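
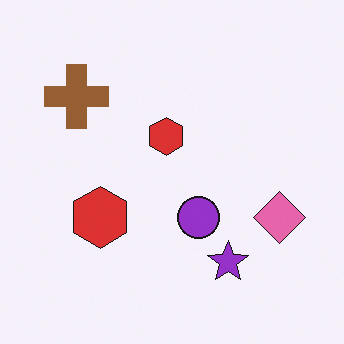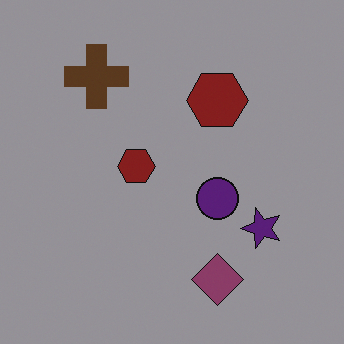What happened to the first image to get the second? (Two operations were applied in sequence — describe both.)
Transposed (reflected across the top-left ↔ bottom-right diagonal), then noticeably darkened.

Shapes have swapped their row and column positions — what was in the top-right is now in the bottom-left — a diagonal reflection. Every pixel — background and shapes alike — is uniformly darkened.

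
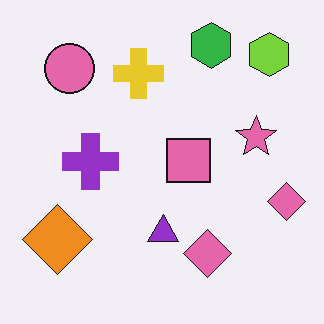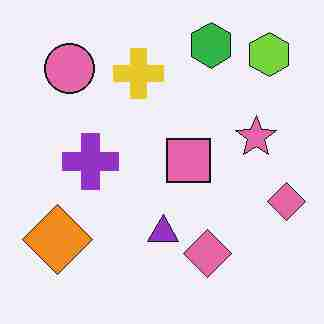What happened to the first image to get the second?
The second image is the first degraded with heavy JPEG compression.

Blocky 8×8 compression artifacts appear around shape edges and the flat background shows ringing — characteristic JPEG degradation.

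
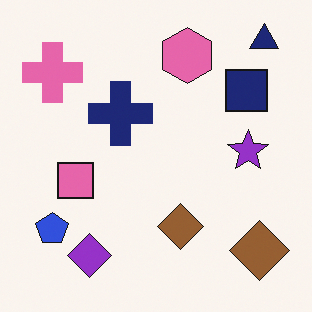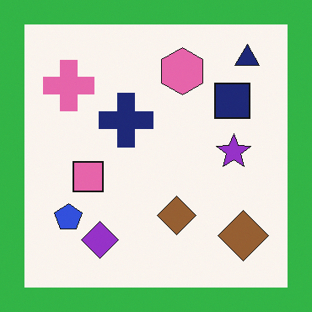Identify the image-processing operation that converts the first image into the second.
Framed with a green border.

A solid green frame runs around the edge of the second image, with the content slightly shrunk inside it.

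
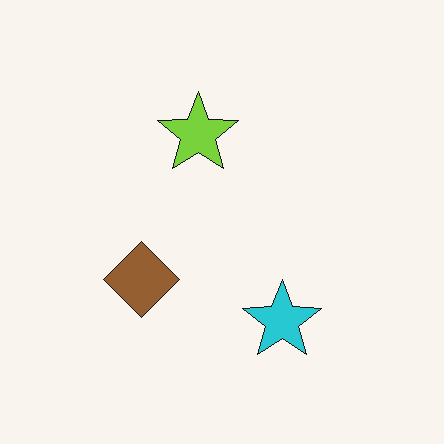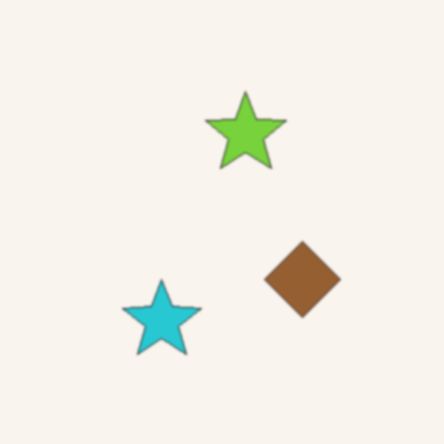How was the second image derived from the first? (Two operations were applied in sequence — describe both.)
The image was lightly blurred, then flipped horizontally (left ↔ right).

Shape edges and outlines are uniformly softened across the whole image. The brown diamond is in the left of the first image and the right of the second — shapes on opposite sides of the vertical midline have swapped in a mirror flip.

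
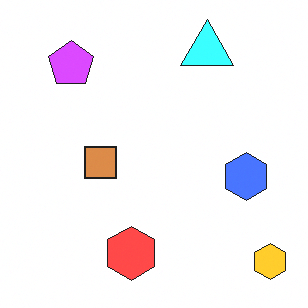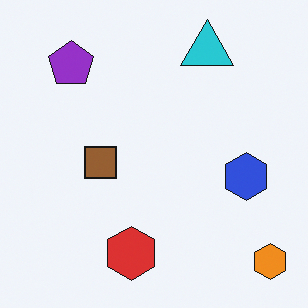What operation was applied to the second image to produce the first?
The transformation is: substantially brightened.

Every pixel — background and shapes alike — is uniformly brightened.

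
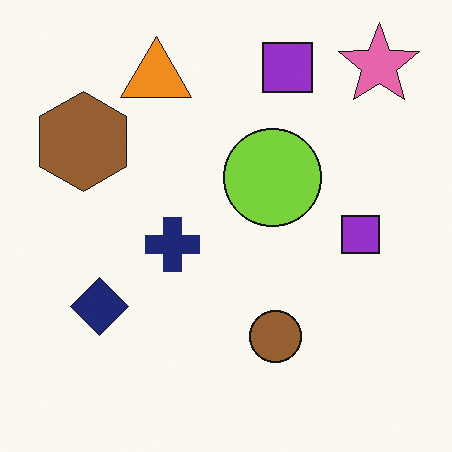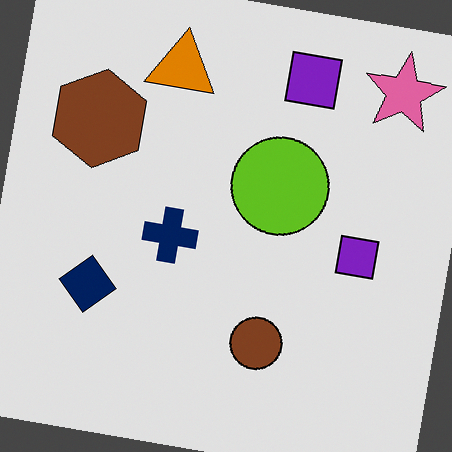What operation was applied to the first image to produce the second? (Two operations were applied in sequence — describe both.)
The image was moderately posterized, then rotated clockwise by a few degrees.

Each flat color has snapped to a coarser quantized level — most visibly, the near-white background has dropped to a flat grey. Every shape is tilted by the same angle and the image corners show triangular fill wedges — a whole-image rotation by a non-right angle.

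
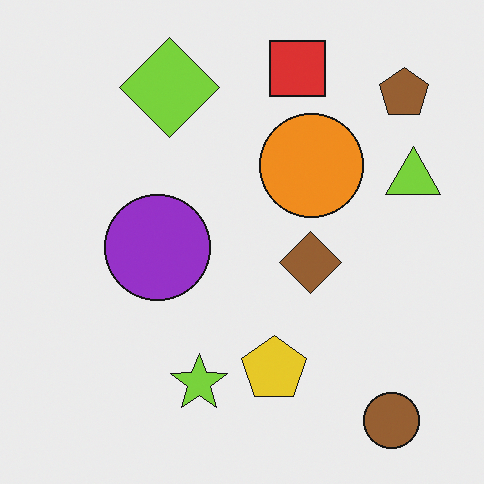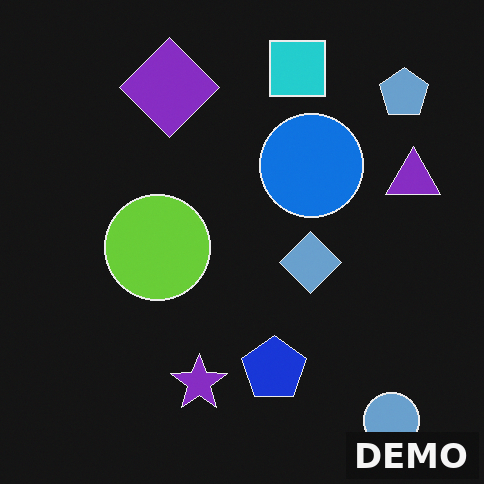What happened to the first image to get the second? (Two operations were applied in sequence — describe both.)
This is the original image color-inverted (negative), then watermarked with the text "DEMO" in the lower-right corner.

The light background has become dark and every shape's color is its complement — a photographic negative. A dark label reading "DEMO" appears in the lower-right corner.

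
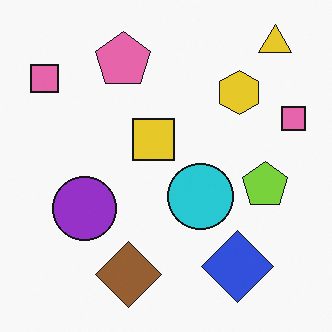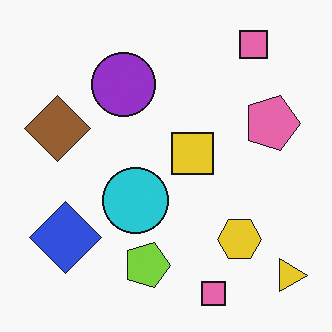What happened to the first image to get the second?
The second image is the first rotated 90° clockwise.

The yellow triangle sits in the top-right of the first image and the bottom-right of the second — consistent with a whole-image 90° clockwise rotation.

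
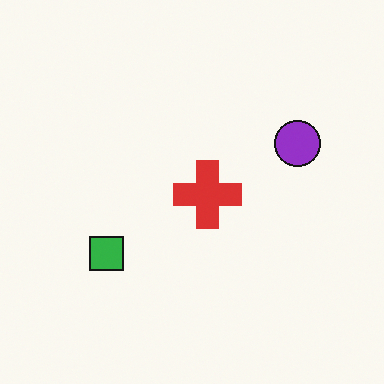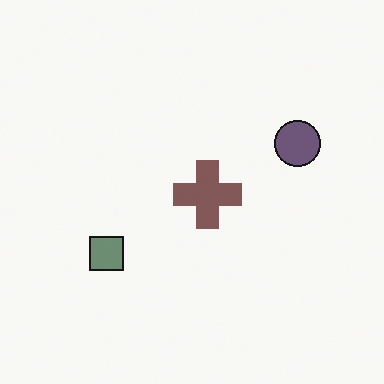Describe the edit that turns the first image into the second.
Made much more muted (saturation change).

All colors are more muted and greyish — a global saturation change.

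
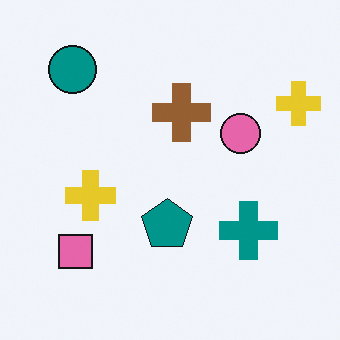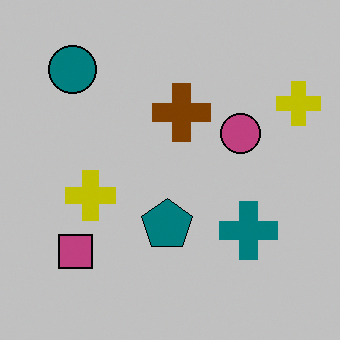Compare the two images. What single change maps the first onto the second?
The second image is the first aggressively posterized.

Each flat color has snapped to a coarser quantized level — most visibly, the near-white background has dropped to a flat grey.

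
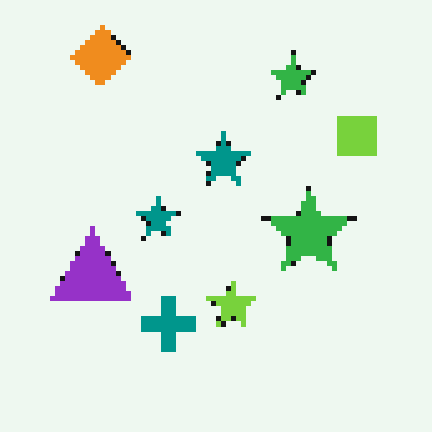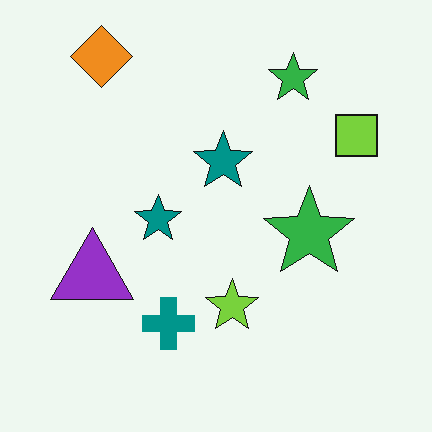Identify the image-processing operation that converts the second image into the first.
Lightly pixelated (a mild mosaic effect).

Shapes are reduced to large square blocks; fine edges and outlines are lost — a downscale-then-upscale (mosaic) effect.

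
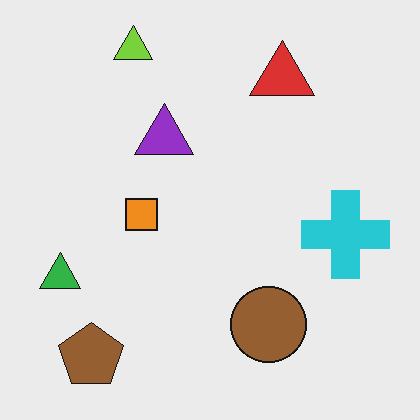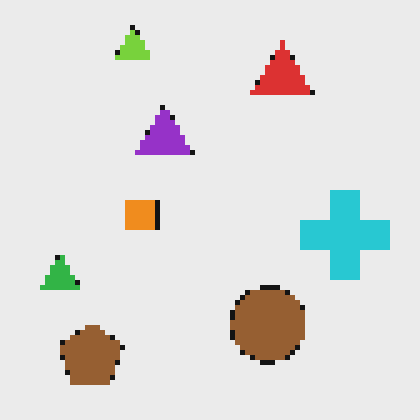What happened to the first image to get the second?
The second image is the first mildly pixelated.

Shapes are reduced to large square blocks; fine edges and outlines are lost — a downscale-then-upscale (mosaic) effect.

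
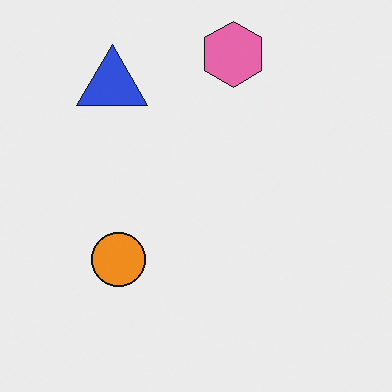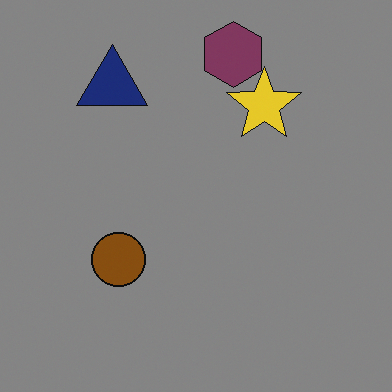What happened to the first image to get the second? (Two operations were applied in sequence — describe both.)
Darkened a lot, then overlaid with an additional yellow star.

Every pixel — background and shapes alike — is uniformly darkened. A yellow star appears in the second image that is absent from the first.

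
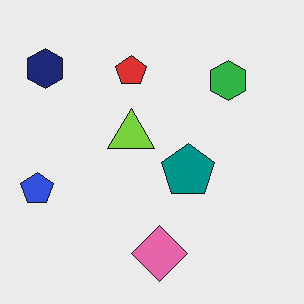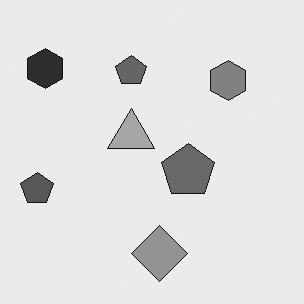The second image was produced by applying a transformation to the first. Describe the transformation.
Converted to grayscale.

All color is removed — every shape is now a shade of grey.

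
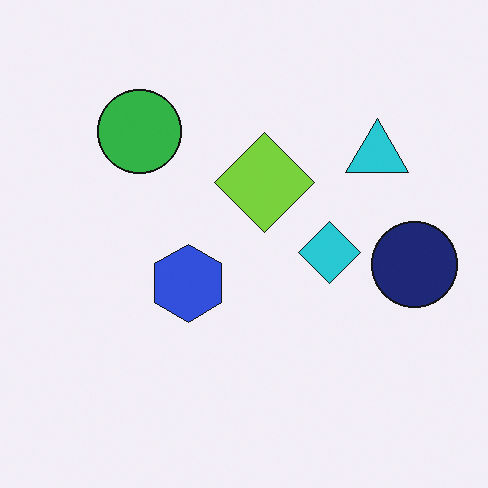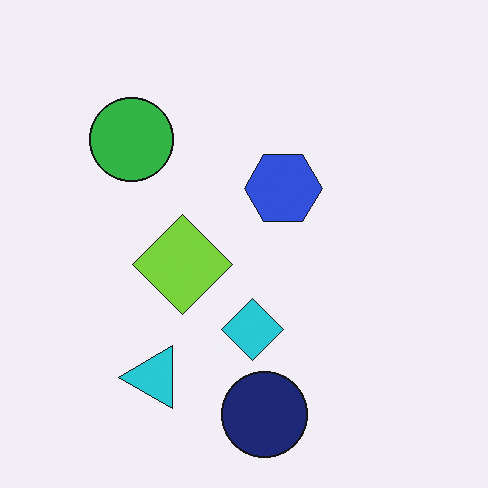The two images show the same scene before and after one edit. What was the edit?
Transposed (reflected across the top-left ↔ bottom-right diagonal).

Shapes have swapped their row and column positions — what was in the top-right is now in the bottom-left — a diagonal reflection.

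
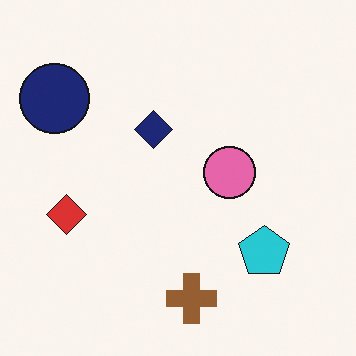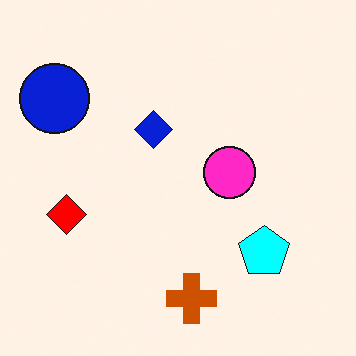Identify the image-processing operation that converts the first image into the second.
It was heavily oversaturated.

All colors are more vivid — a global saturation change.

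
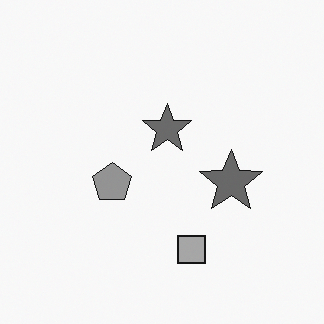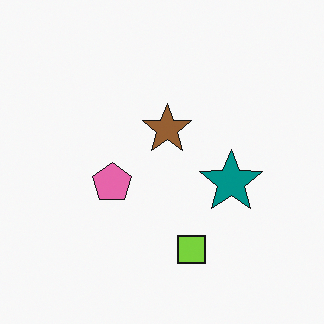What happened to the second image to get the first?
The transformation is: converted to grayscale.

All color is removed — every shape is now a shade of grey.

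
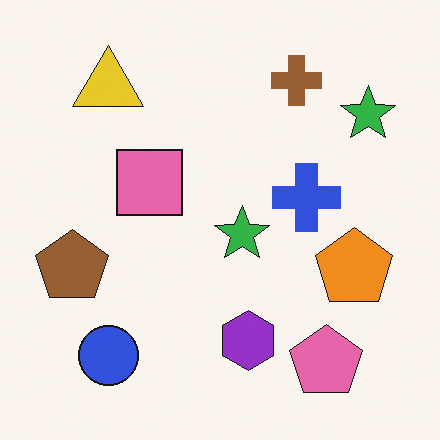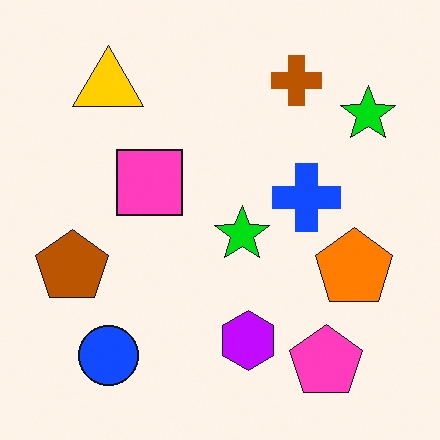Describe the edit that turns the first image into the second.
The image was made much more vivid (saturation change).

All colors are more vivid — a global saturation change.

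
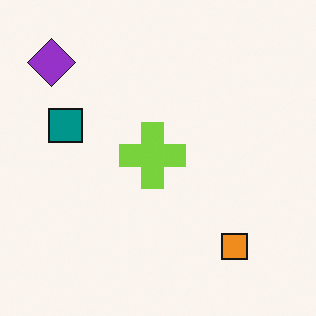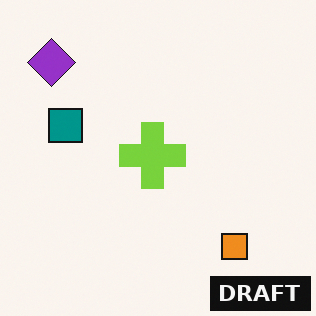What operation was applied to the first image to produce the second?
The second image is the first watermarked with the text "DRAFT" in the lower-right corner.

A dark label reading "DRAFT" appears in the lower-right corner.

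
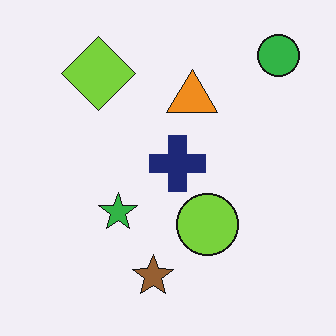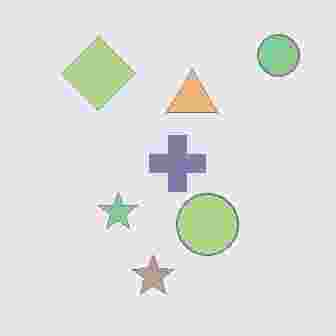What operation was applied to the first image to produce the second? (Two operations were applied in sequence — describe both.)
This is the original image washed out (contrast reduced), then degraded with heavy JPEG compression.

Tones are pushed toward mid-grey across the whole image — a global contrast change. Blocky 8×8 compression artifacts appear around shape edges and the flat background shows ringing — characteristic JPEG degradation.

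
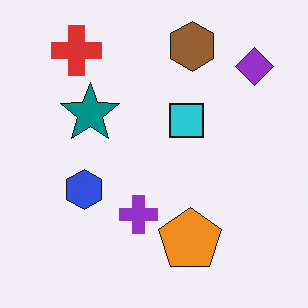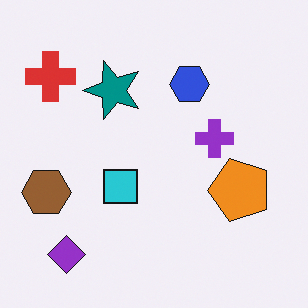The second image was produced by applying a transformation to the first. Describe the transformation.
The image was transposed (reflected across the top-left ↔ bottom-right diagonal).

Shapes have swapped their row and column positions — what was in the top-right is now in the bottom-left — a diagonal reflection.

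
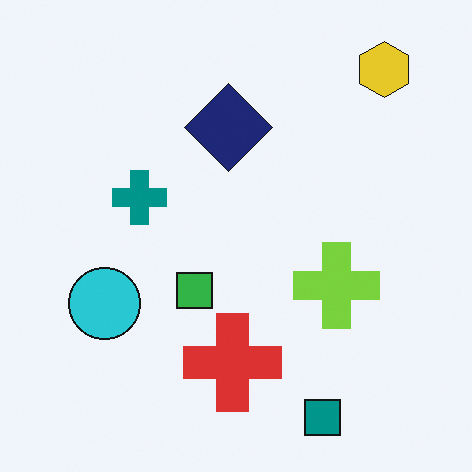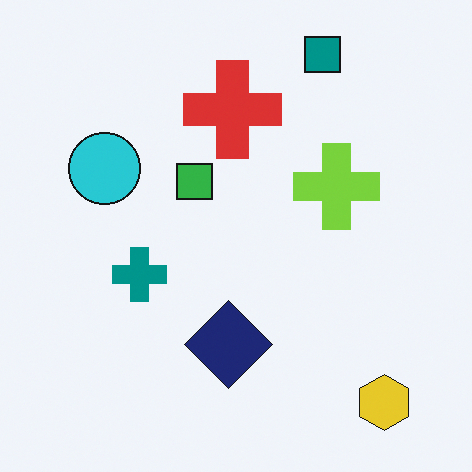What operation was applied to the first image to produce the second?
The second image is the first flipped vertically (top ↔ bottom).

The teal square is in the bottom-right of the first image and the top-right of the second — shapes on opposite sides of the horizontal midline have swapped in a mirror flip.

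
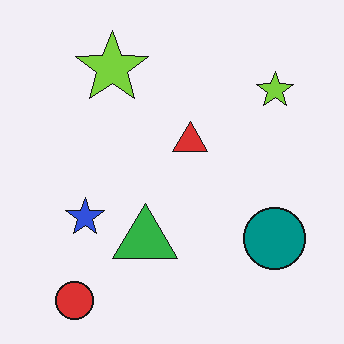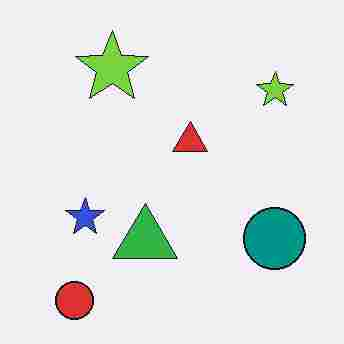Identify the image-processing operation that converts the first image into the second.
The image was degraded with heavy JPEG compression.

Blocky 8×8 compression artifacts appear around shape edges and the flat background shows ringing — characteristic JPEG degradation.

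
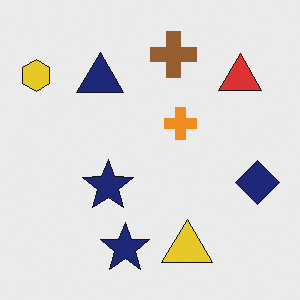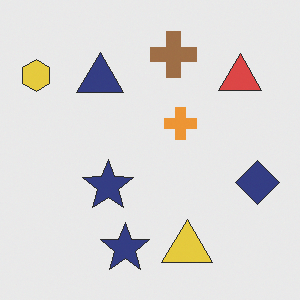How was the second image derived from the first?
The image was given slightly reduced contrast.

Tones are pushed toward mid-grey across the whole image — a global contrast change.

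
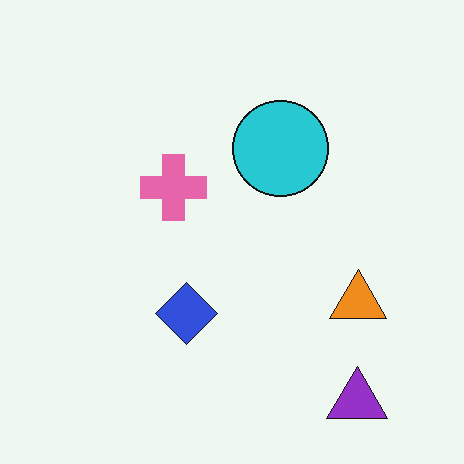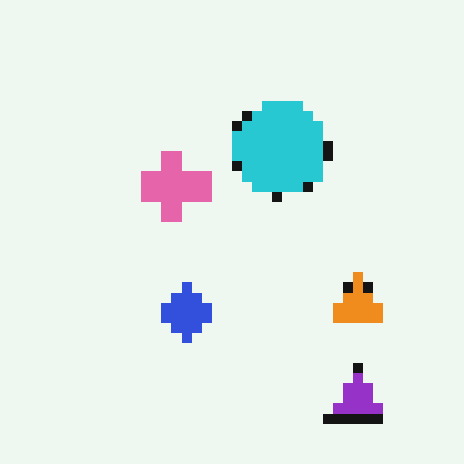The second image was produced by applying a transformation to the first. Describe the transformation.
It was heavily pixelated into large blocks.

Shapes are reduced to large square blocks; fine edges and outlines are lost — a downscale-then-upscale (mosaic) effect.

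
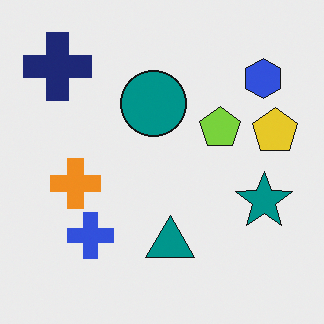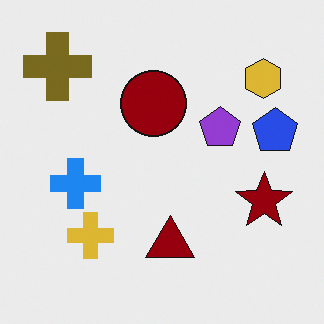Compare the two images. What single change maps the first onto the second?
The second image is the first hue-shifted through roughly half the color wheel.

Every shape's color has rotated by the same amount around the hue wheel — a uniform hue shift.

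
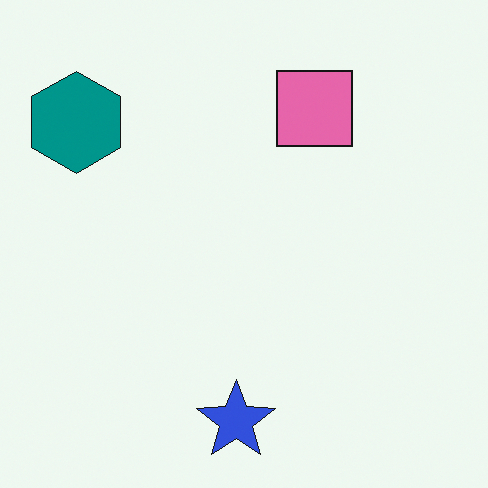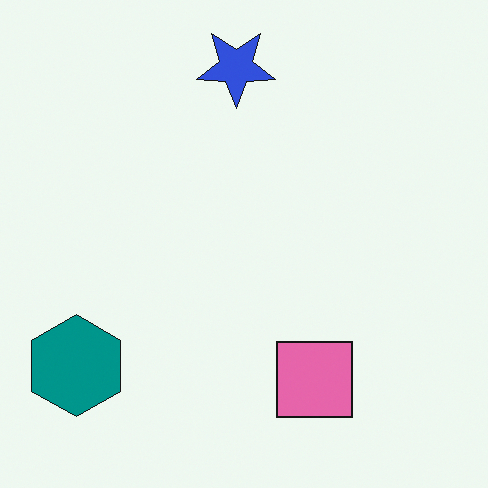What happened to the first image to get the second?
It was flipped vertically (top ↔ bottom).

The blue star is in the bottom of the first image and the top of the second — shapes on opposite sides of the horizontal midline have swapped in a mirror flip.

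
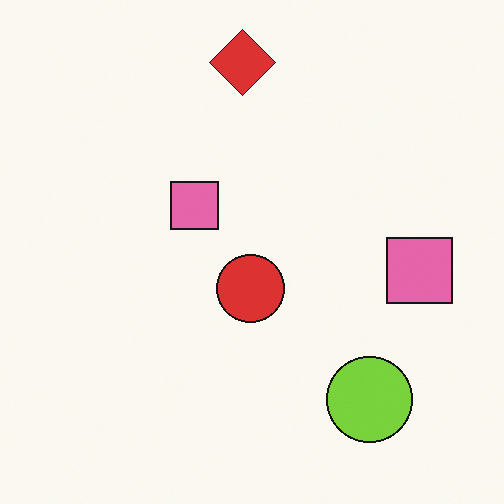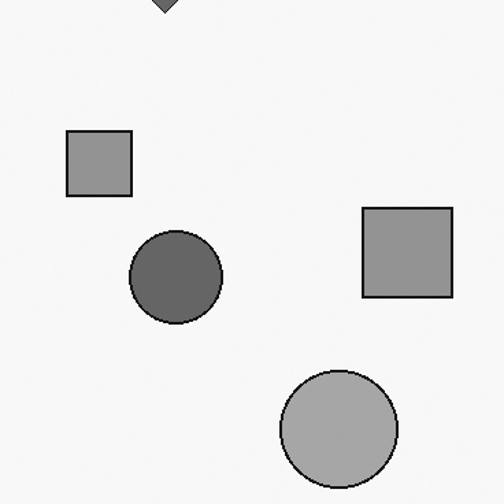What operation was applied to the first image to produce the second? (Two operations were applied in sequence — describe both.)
It was converted to grayscale, then cropped slightly and scaled back up.

All color is removed — every shape is now a shade of grey. The visible shapes are larger and the field of view is narrower; shapes near the original edges may be partly or wholly outside the frame — a crop-and-rescale.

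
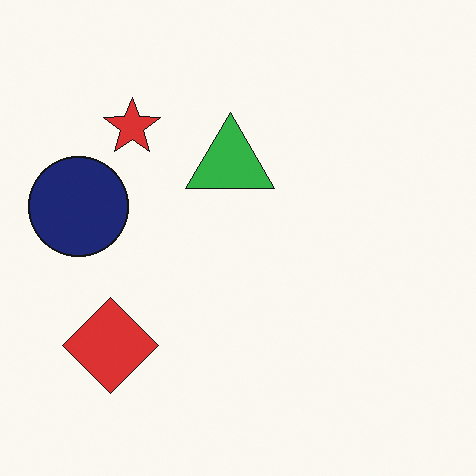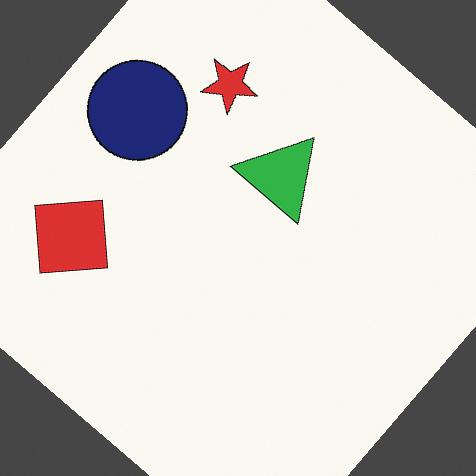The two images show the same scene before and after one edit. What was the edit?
The transformation is: rotated clockwise by a large amount — several tens of degrees.

Every shape is tilted by the same angle and the image corners show triangular fill wedges — a whole-image rotation by a non-right angle.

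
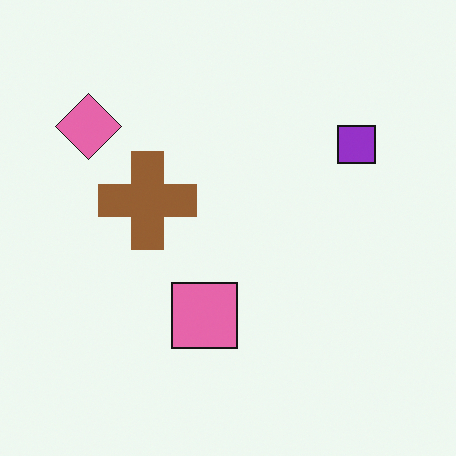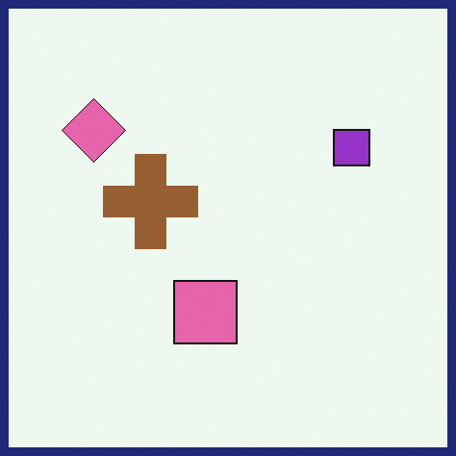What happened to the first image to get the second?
Framed with a navy border.

A solid navy frame runs around the edge of the second image, with the content slightly shrunk inside it.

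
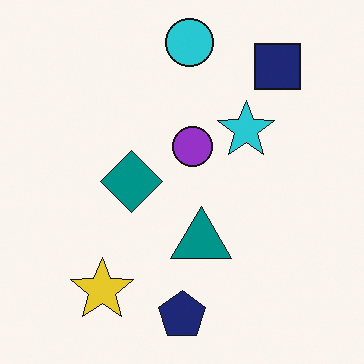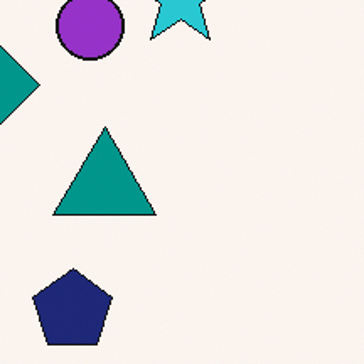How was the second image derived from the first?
This is the original image cropped to a noticeably smaller region and rescaled.

The visible shapes are larger and the field of view is narrower; shapes near the original edges may be partly or wholly outside the frame — a crop-and-rescale.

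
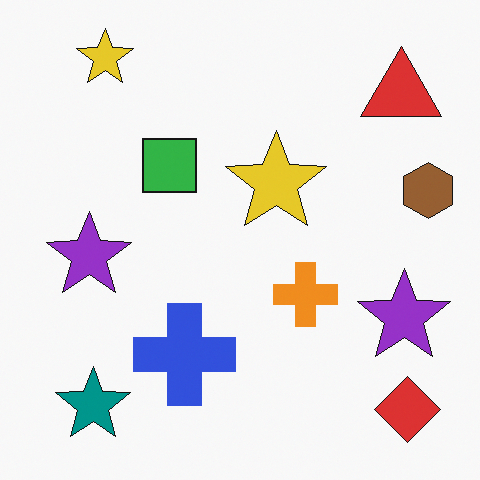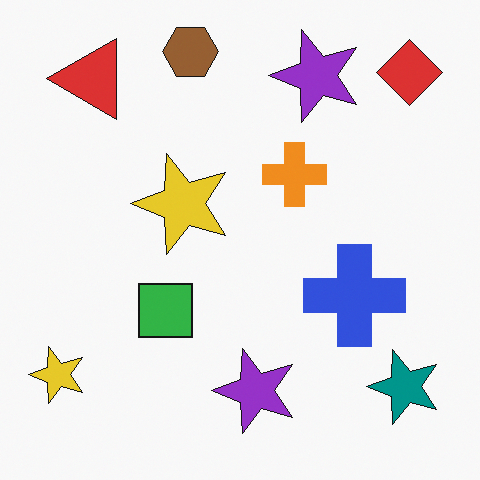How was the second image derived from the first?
The transformation is: rotated 90° counter-clockwise.

The red diamond sits in the bottom-right of the first image and the top-right of the second — consistent with a whole-image 90° counter-clockwise rotation.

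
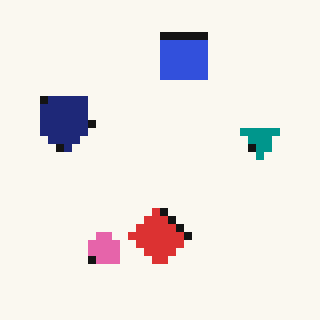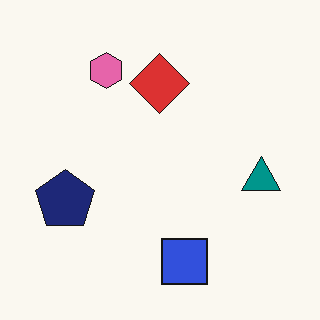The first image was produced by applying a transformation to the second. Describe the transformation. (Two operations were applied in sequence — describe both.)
The transformation is: pixelated into visible square blocks, then flipped vertically (top ↔ bottom).

Shapes are reduced to large square blocks; fine edges and outlines are lost — a downscale-then-upscale (mosaic) effect. The blue square is in the bottom of the second image and the top of the first — shapes on opposite sides of the horizontal midline have swapped in a mirror flip.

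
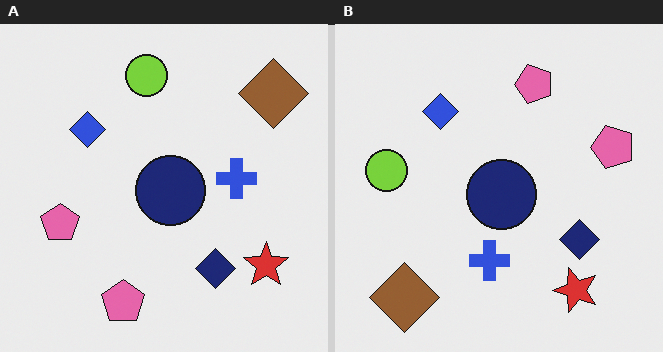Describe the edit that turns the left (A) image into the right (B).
It was transposed (reflected across the top-left ↔ bottom-right diagonal).

Shapes have swapped their row and column positions — what was in the top-right is now in the bottom-left — a diagonal reflection.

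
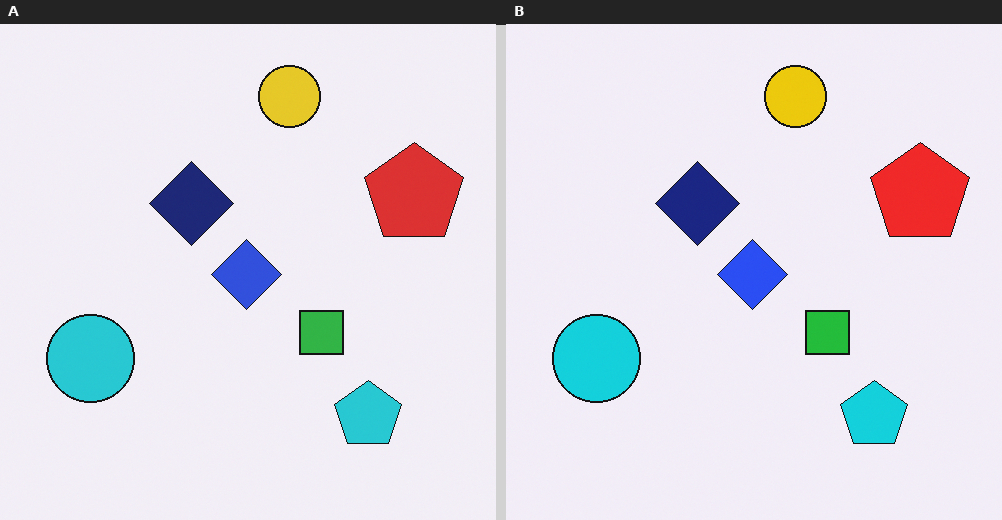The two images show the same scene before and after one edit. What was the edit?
The right (B) image is the left (A) slightly oversaturated.

All colors are more vivid — a global saturation change.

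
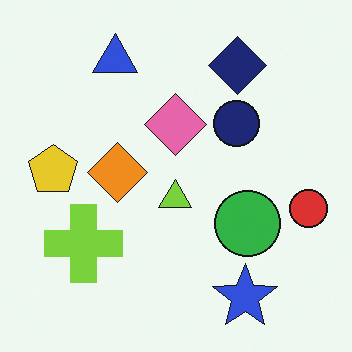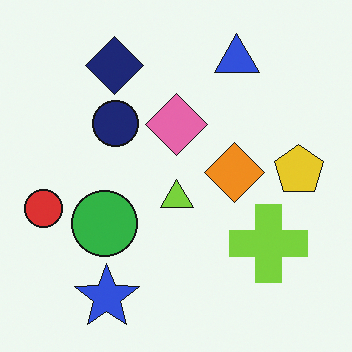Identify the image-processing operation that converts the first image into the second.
It was flipped horizontally (left ↔ right).

The red circle is in the right of the first image and the left of the second — shapes on opposite sides of the vertical midline have swapped in a mirror flip.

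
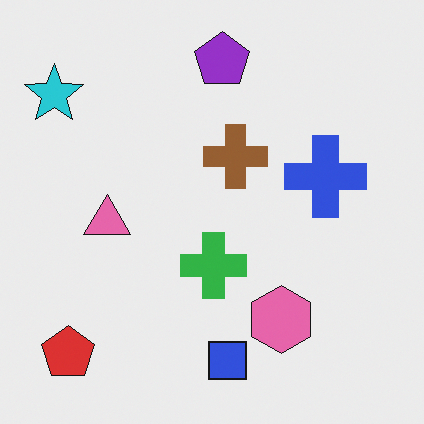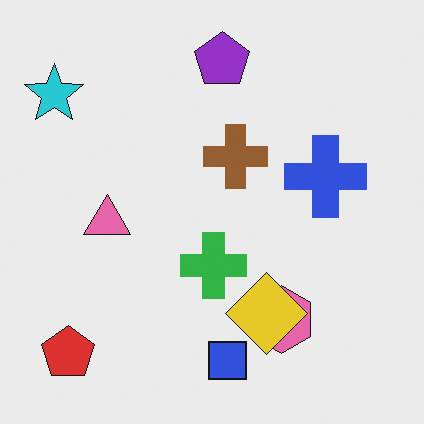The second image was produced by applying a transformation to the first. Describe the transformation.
The second image is the first overlaid with an additional yellow diamond.

A yellow diamond appears in the second image that is absent from the first.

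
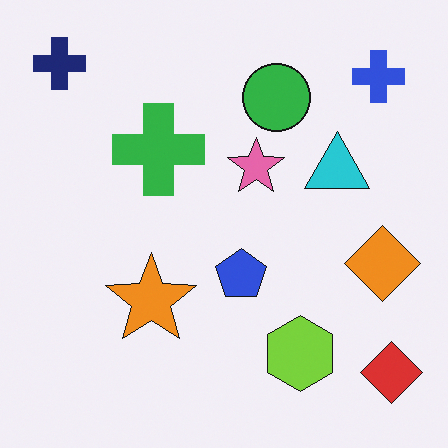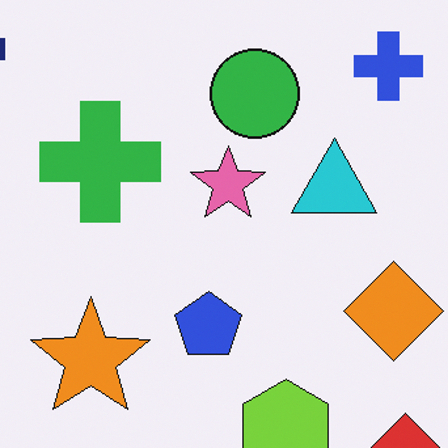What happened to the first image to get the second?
This is the original image cropped to a modestly smaller region and rescaled.

The visible shapes are larger and the field of view is narrower; shapes near the original edges may be partly or wholly outside the frame — a crop-and-rescale.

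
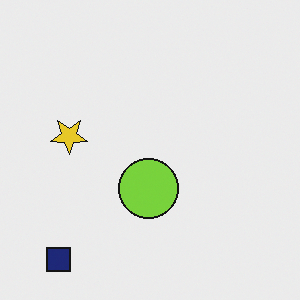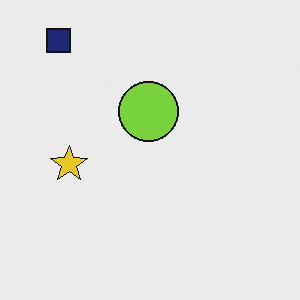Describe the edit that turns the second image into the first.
Flipped vertically (top ↔ bottom).

The navy square is in the top-left of the second image and the bottom-left of the first — shapes on opposite sides of the horizontal midline have swapped in a mirror flip.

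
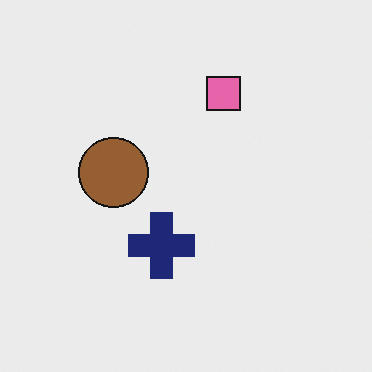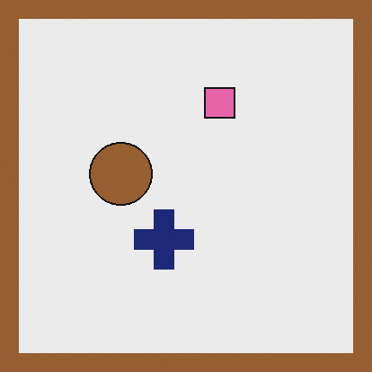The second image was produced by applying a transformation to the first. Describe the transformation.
The transformation is: framed with a brown border.

A solid brown frame runs around the edge of the second image, with the content slightly shrunk inside it.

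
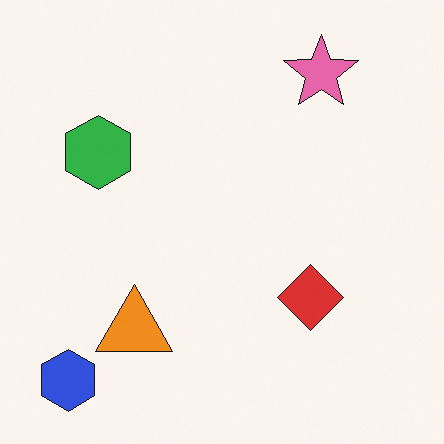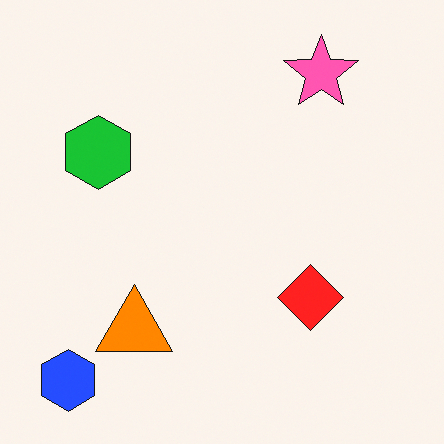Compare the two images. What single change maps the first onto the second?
The transformation is: slightly oversaturated.

All colors are more vivid — a global saturation change.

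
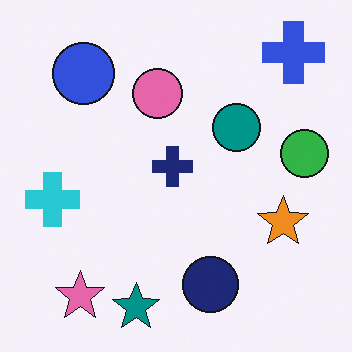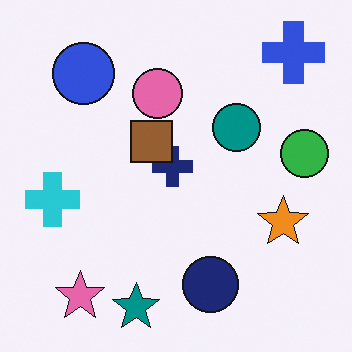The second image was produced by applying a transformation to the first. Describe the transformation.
The transformation is: overlaid with an additional brown square.

A brown square appears in the second image that is absent from the first.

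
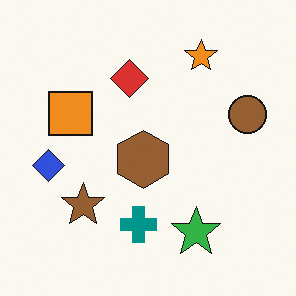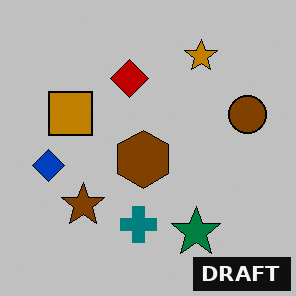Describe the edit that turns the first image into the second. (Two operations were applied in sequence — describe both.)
Aggressively posterized, then watermarked with the text "DRAFT" in the lower-right corner.

Each flat color has snapped to a coarser quantized level — most visibly, the near-white background has dropped to a flat grey. A dark label reading "DRAFT" appears in the lower-right corner.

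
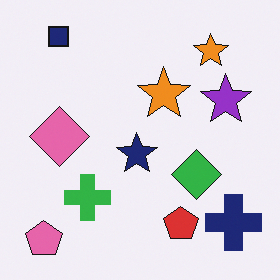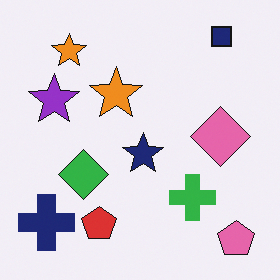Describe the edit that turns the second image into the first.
It was flipped horizontally (left ↔ right).

The pink pentagon is in the bottom-right of the second image and the bottom-left of the first — shapes on opposite sides of the vertical midline have swapped in a mirror flip.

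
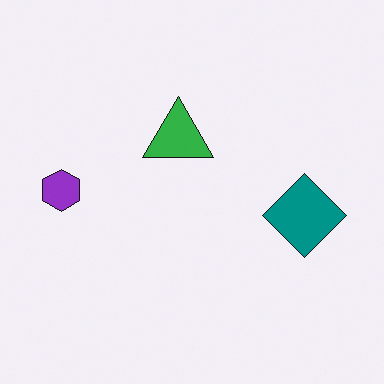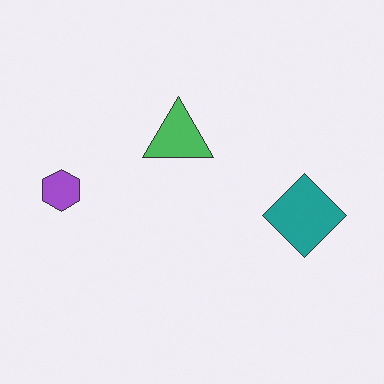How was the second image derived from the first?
The second image is the first given slightly reduced contrast.

Tones are pushed toward mid-grey across the whole image — a global contrast change.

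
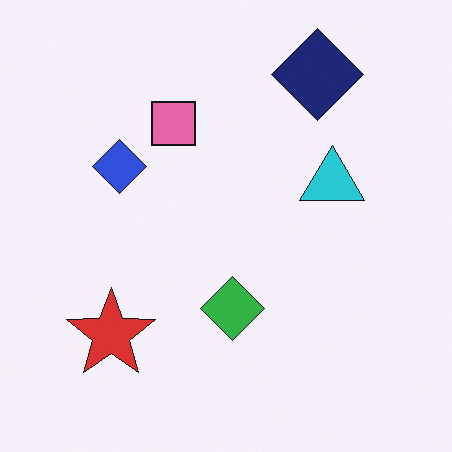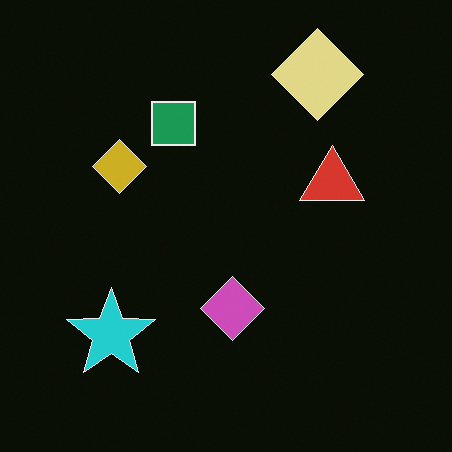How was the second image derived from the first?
Color-inverted (negative).

The light background has become dark and every shape's color is its complement — a photographic negative.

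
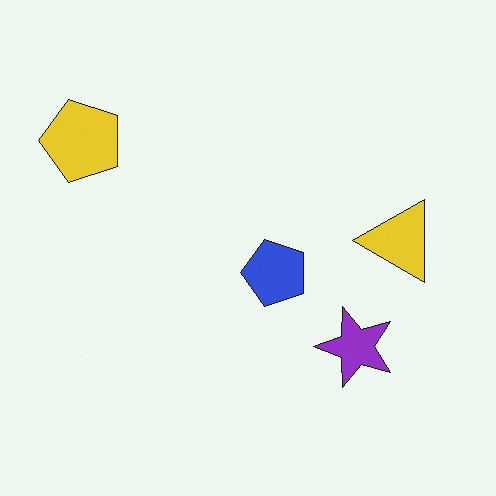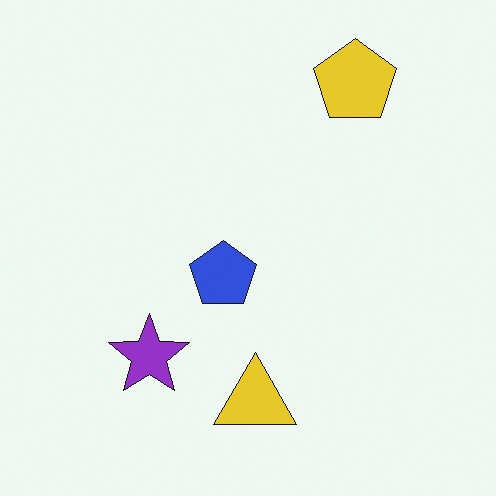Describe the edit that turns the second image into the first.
The first image is the second rotated 90° counter-clockwise.

The yellow pentagon sits in the top-right of the second image and the top-left of the first — consistent with a whole-image 90° counter-clockwise rotation.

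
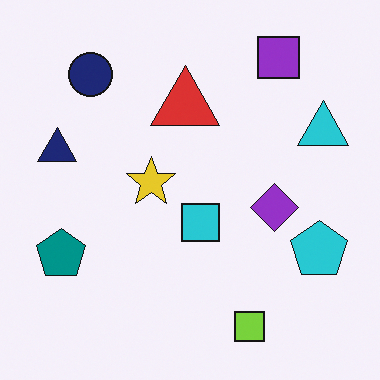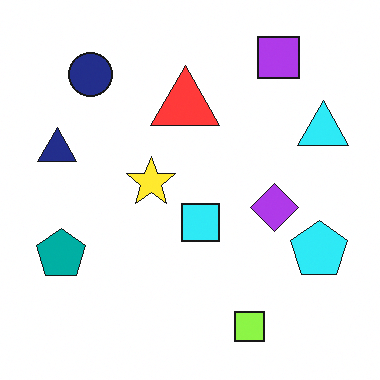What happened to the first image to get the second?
This is the original image brightened a little.

Every pixel — background and shapes alike — is uniformly brightened.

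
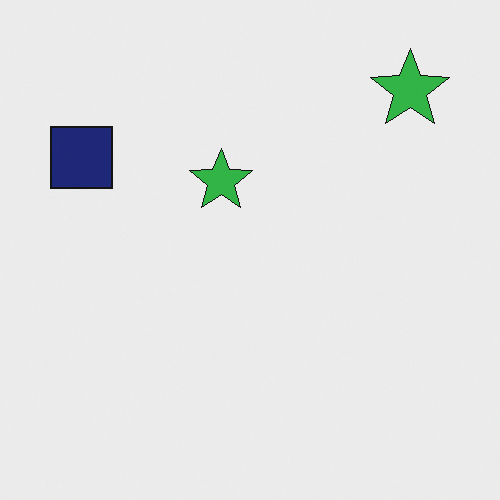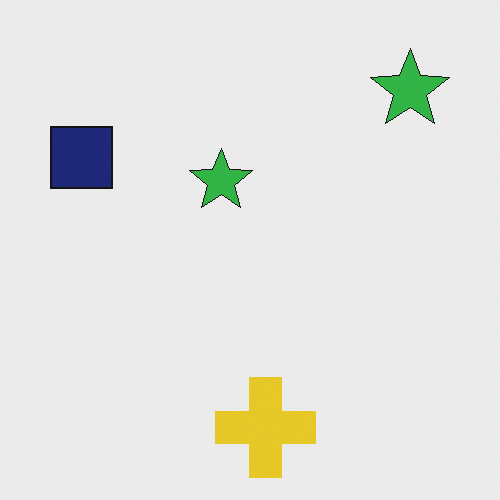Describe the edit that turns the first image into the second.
It was overlaid with an additional yellow cross.

A yellow cross appears in the second image that is absent from the first.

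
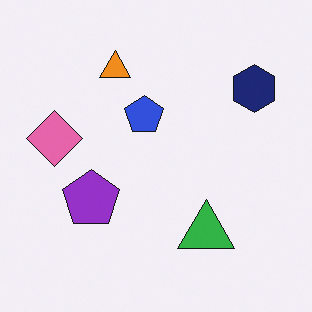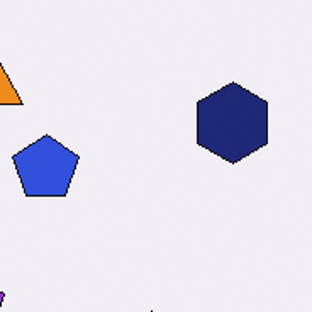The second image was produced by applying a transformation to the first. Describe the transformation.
This is the original image cropped tightly and scaled back up.

The visible shapes are larger and the field of view is narrower; shapes near the original edges may be partly or wholly outside the frame — a crop-and-rescale.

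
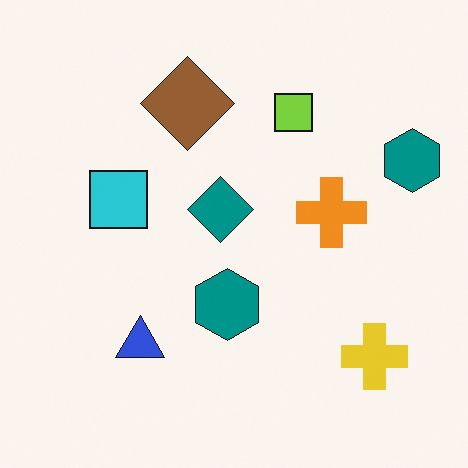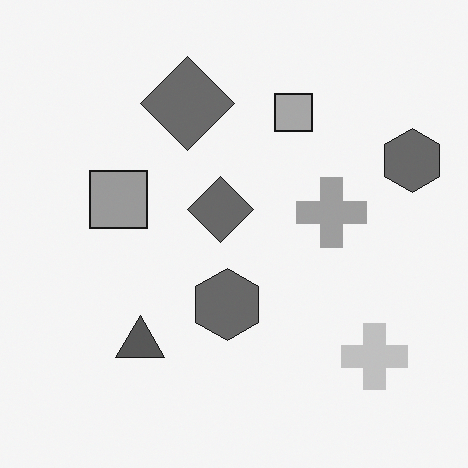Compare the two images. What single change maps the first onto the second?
The image was converted to grayscale.

All color is removed — every shape is now a shade of grey.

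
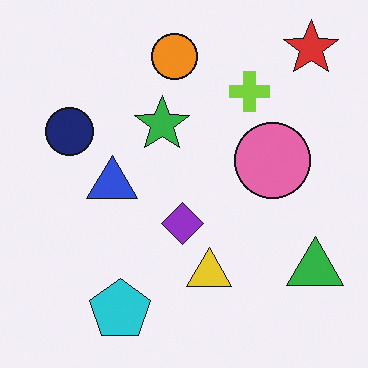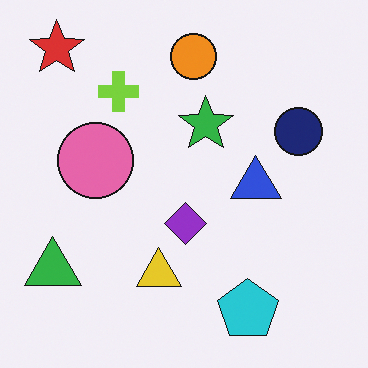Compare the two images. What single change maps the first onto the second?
This is the original image flipped horizontally (left ↔ right).

The green triangle is in the bottom-right of the first image and the bottom-left of the second — shapes on opposite sides of the vertical midline have swapped in a mirror flip.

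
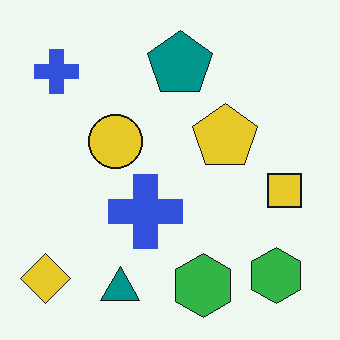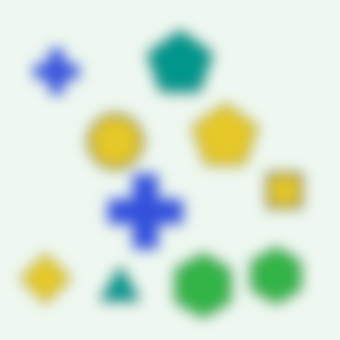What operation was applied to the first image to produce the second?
Strongly gaussian-blurred.

Shape edges and outlines are uniformly softened across the whole image.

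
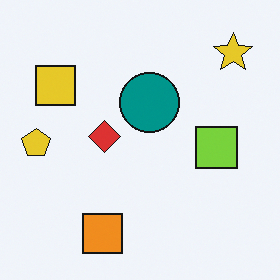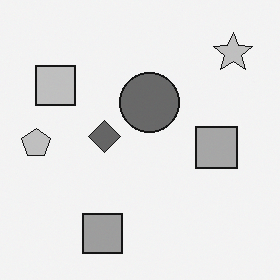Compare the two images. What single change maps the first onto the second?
It was converted to grayscale.

All color is removed — every shape is now a shade of grey.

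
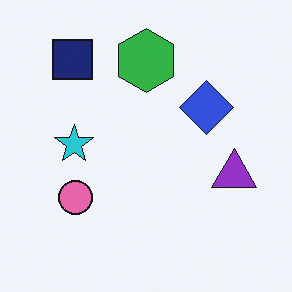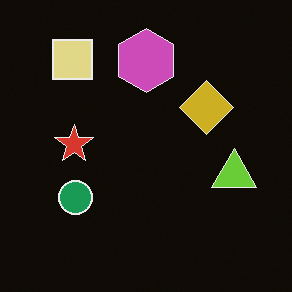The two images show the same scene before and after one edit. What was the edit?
It was color-inverted (negative).

The light background has become dark and every shape's color is its complement — a photographic negative.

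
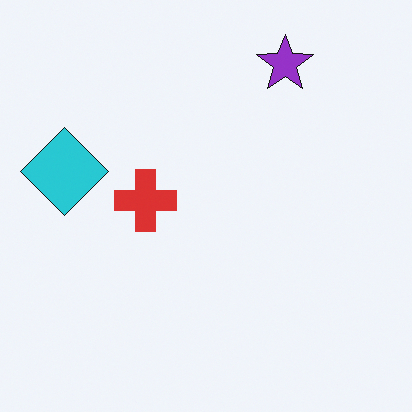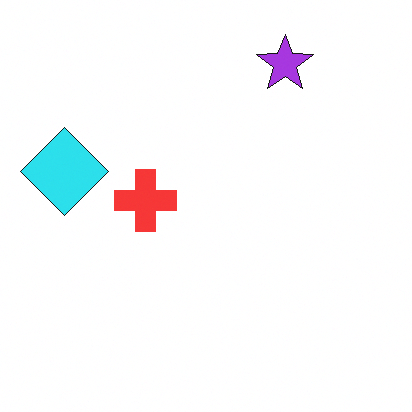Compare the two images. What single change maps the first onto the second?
Slightly brightened.

Every pixel — background and shapes alike — is uniformly brightened.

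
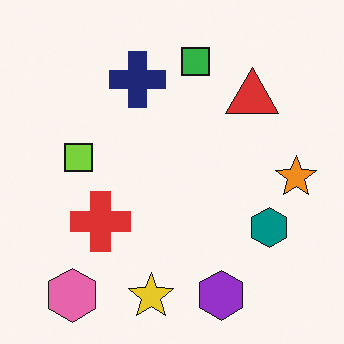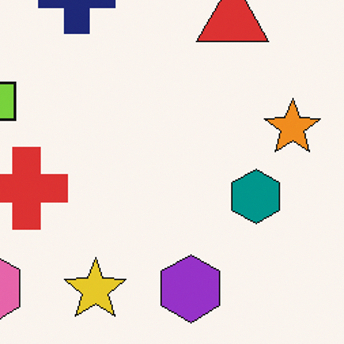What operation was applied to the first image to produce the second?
The second image is the first cropped to a modestly smaller region and rescaled.

The visible shapes are larger and the field of view is narrower; shapes near the original edges may be partly or wholly outside the frame — a crop-and-rescale.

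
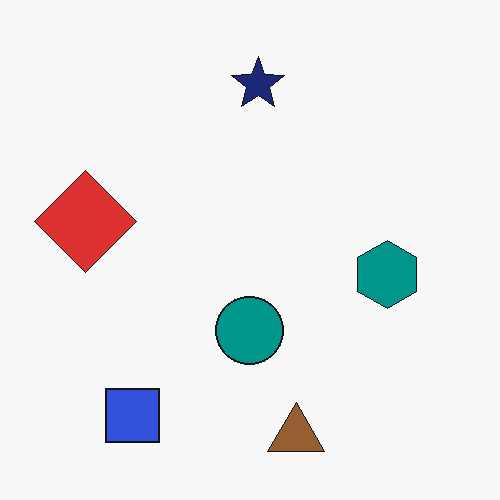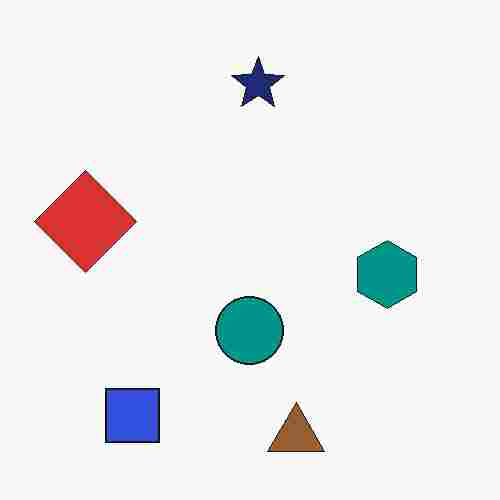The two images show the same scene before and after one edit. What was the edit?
It was degraded with heavy JPEG compression.

Blocky 8×8 compression artifacts appear around shape edges and the flat background shows ringing — characteristic JPEG degradation.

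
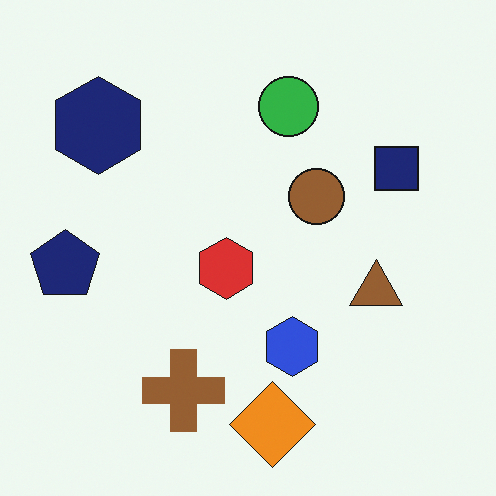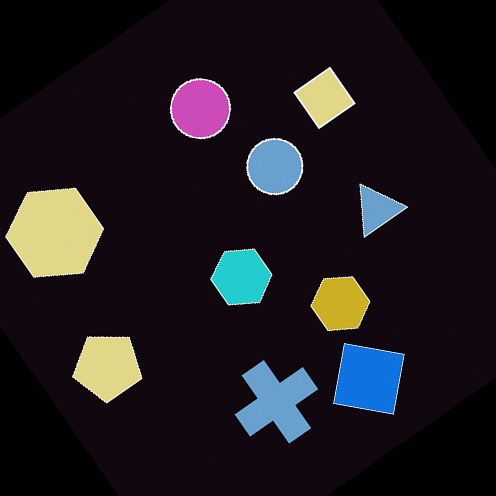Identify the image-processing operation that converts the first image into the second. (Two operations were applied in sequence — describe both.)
The transformation is: color-inverted (negative), then rotated counter-clockwise by a large amount — several tens of degrees.

The light background has become dark and every shape's color is its complement — a photographic negative. Every shape is tilted by the same angle and the image corners show triangular fill wedges — a whole-image rotation by a non-right angle.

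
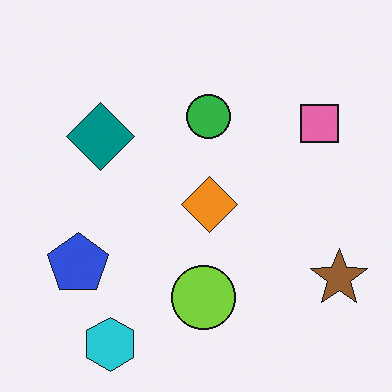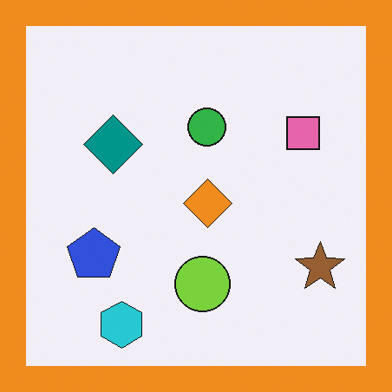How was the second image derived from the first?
This is the original image framed with a orange border.

A solid orange frame runs around the edge of the second image, with the content slightly shrunk inside it.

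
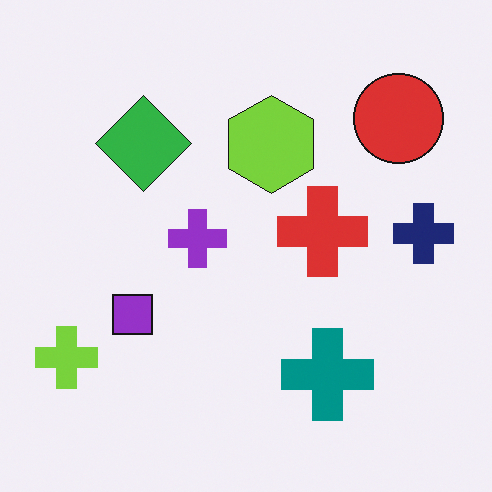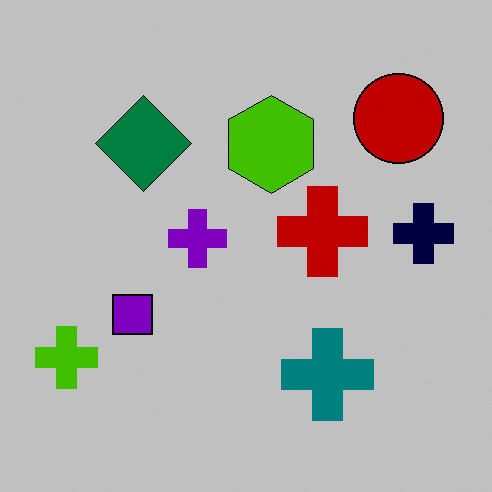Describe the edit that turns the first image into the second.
Heavily posterized to just a handful of flat colors.

Each flat color has snapped to a coarser quantized level — most visibly, the near-white background has dropped to a flat grey.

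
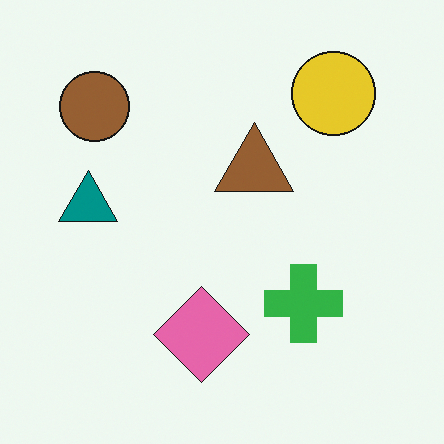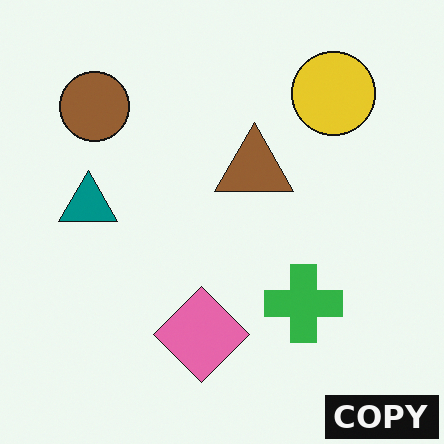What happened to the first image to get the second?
Watermarked with the text "COPY" in the lower-right corner.

A dark label reading "COPY" appears in the lower-right corner.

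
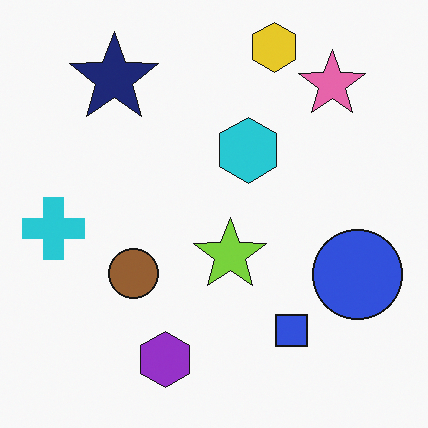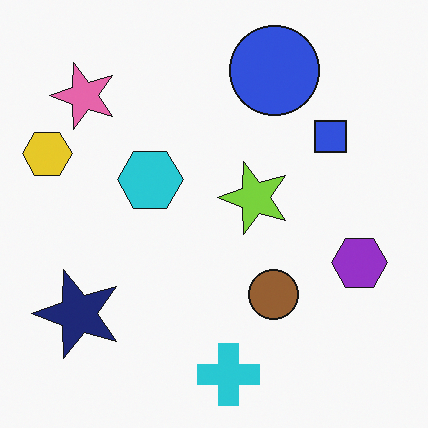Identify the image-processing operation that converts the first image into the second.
The second image is the first rotated 90° counter-clockwise.

The yellow hexagon sits in the top of the first image and the left of the second — consistent with a whole-image 90° counter-clockwise rotation.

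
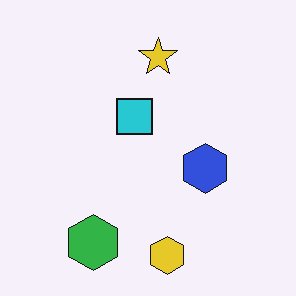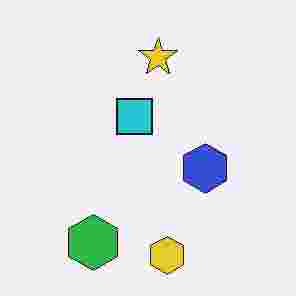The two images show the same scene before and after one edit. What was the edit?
The image was heavily JPEG-compressed with obvious blocking artifacts.

Blocky 8×8 compression artifacts appear around shape edges and the flat background shows ringing — characteristic JPEG degradation.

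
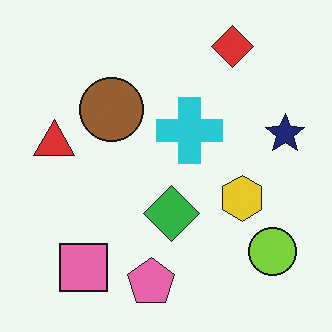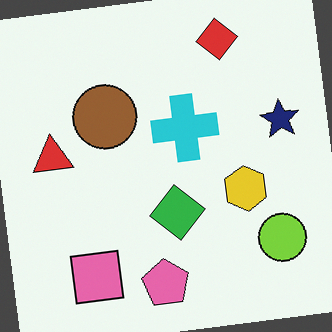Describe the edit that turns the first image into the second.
The image was rotated counter-clockwise by a few degrees.

Every shape is tilted by the same angle and the image corners show triangular fill wedges — a whole-image rotation by a non-right angle.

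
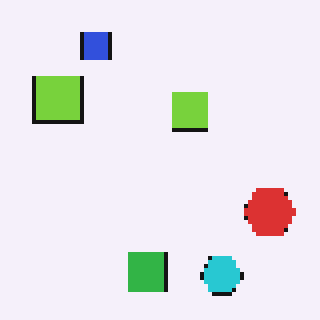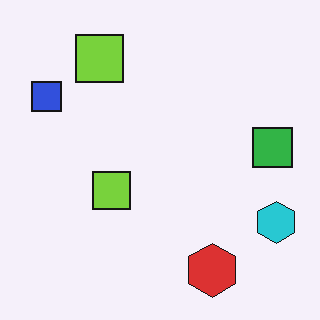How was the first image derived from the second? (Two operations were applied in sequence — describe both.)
The image was transposed (reflected across the top-left ↔ bottom-right diagonal), then mildly pixelated.

Shapes have swapped their row and column positions — what was in the top-right is now in the bottom-left — a diagonal reflection. Shapes are reduced to large square blocks; fine edges and outlines are lost — a downscale-then-upscale (mosaic) effect.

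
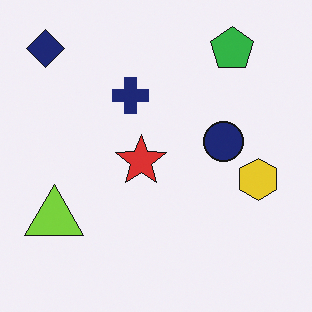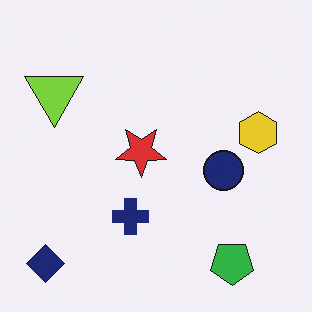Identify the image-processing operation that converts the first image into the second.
The second image is the first flipped vertically (top ↔ bottom).

The navy diamond is in the top-left of the first image and the bottom-left of the second — shapes on opposite sides of the horizontal midline have swapped in a mirror flip.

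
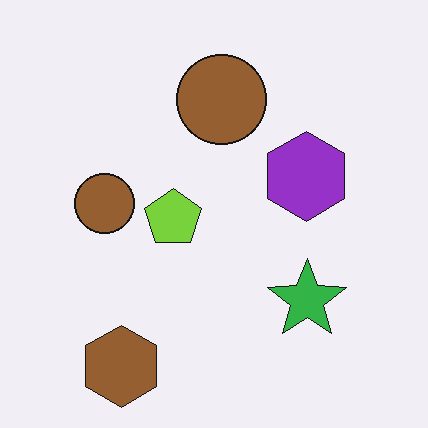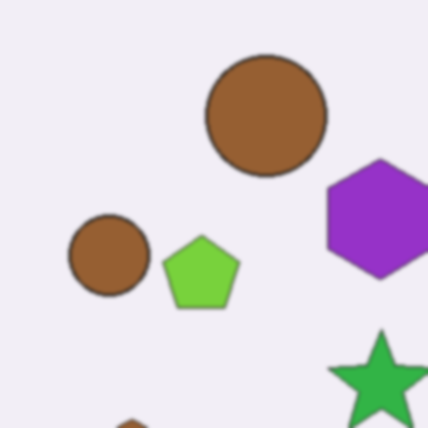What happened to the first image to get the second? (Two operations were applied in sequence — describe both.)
The transformation is: cropped slightly and scaled back up, then given a subtle gaussian blur.

The visible shapes are larger and the field of view is narrower; shapes near the original edges may be partly or wholly outside the frame — a crop-and-rescale. Shape edges and outlines are uniformly softened across the whole image.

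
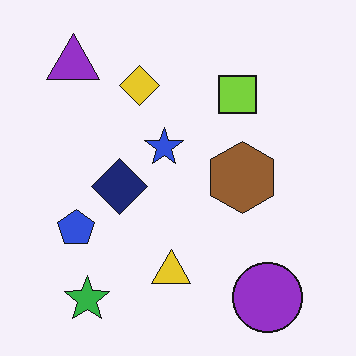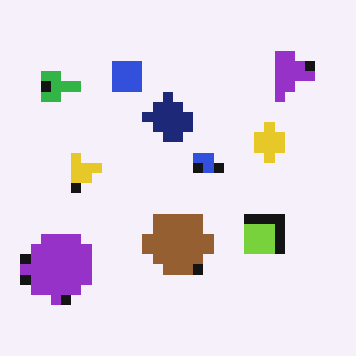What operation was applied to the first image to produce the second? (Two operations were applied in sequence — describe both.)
The transformation is: rotated 90° clockwise, then coarsely pixelated.

The purple triangle sits in the top-left of the first image and the top-right of the second — consistent with a whole-image 90° clockwise rotation. Shapes are reduced to large square blocks; fine edges and outlines are lost — a downscale-then-upscale (mosaic) effect.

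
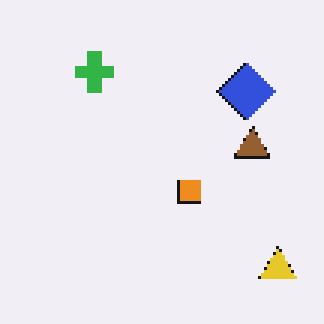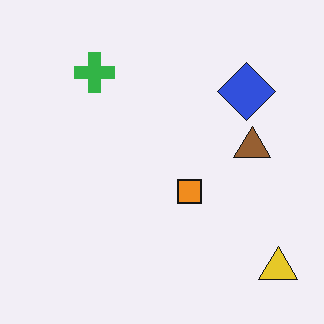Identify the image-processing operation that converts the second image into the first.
The first image is the second mildly pixelated.

Shapes are reduced to large square blocks; fine edges and outlines are lost — a downscale-then-upscale (mosaic) effect.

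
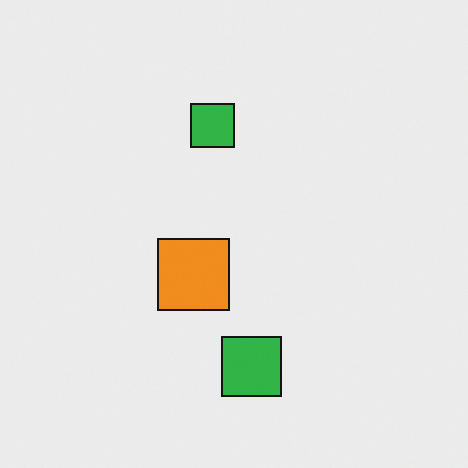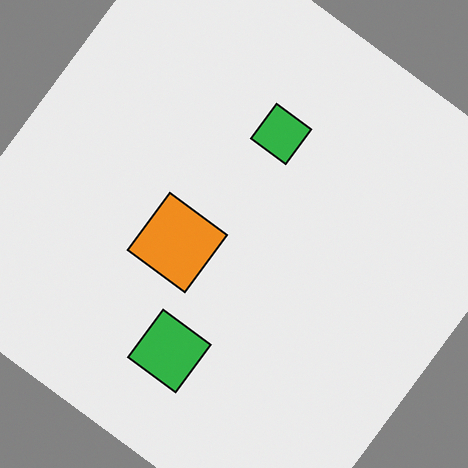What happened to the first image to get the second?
The second image is the first rotated clockwise by a large amount — several tens of degrees.

Every shape is tilted by the same angle and the image corners show triangular fill wedges — a whole-image rotation by a non-right angle.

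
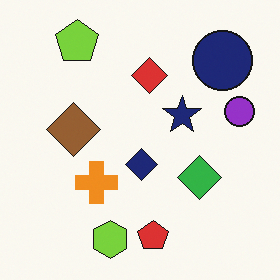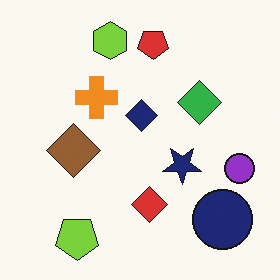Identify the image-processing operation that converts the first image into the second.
This is the original image flipped vertically (top ↔ bottom).

The lime hexagon is in the bottom of the first image and the top of the second — shapes on opposite sides of the horizontal midline have swapped in a mirror flip.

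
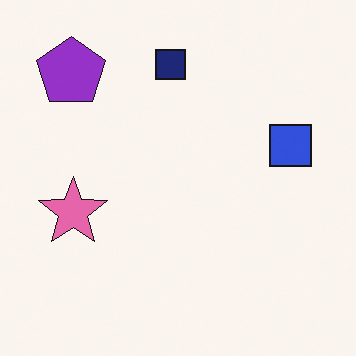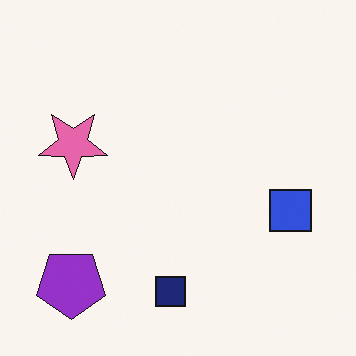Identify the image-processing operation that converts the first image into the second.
It was flipped vertically (top ↔ bottom).

The navy square is in the top of the first image and the bottom of the second — shapes on opposite sides of the horizontal midline have swapped in a mirror flip.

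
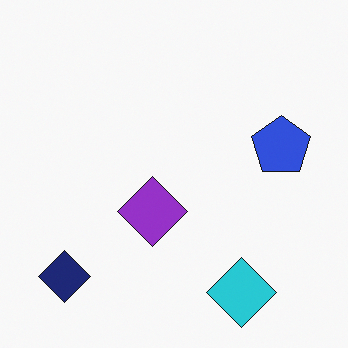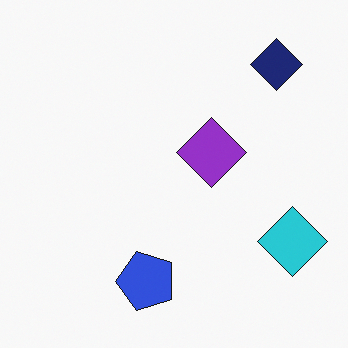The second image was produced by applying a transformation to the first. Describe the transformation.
The transformation is: transposed (reflected across the top-left ↔ bottom-right diagonal).

Shapes have swapped their row and column positions — what was in the top-right is now in the bottom-left — a diagonal reflection.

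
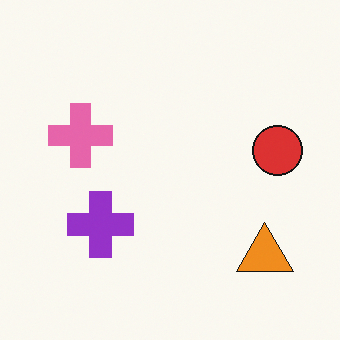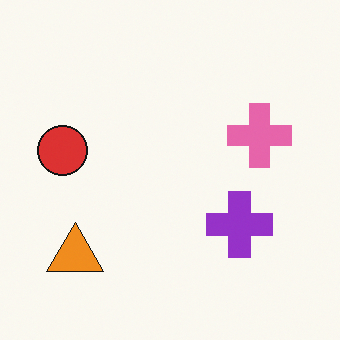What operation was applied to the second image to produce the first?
It was flipped horizontally (left ↔ right).

The red circle is in the left of the second image and the right of the first — shapes on opposite sides of the vertical midline have swapped in a mirror flip.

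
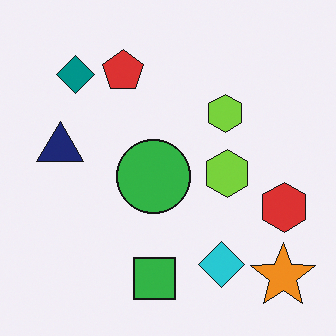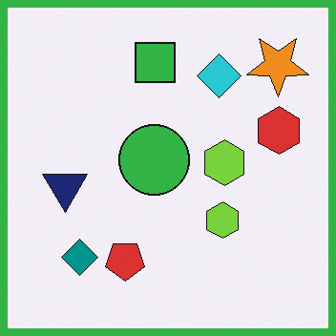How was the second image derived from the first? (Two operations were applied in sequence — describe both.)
Flipped vertically (top ↔ bottom), then framed with a green border.

The green square is in the bottom of the first image and the top of the second — shapes on opposite sides of the horizontal midline have swapped in a mirror flip. A solid green frame runs around the edge of the second image, with the content slightly shrunk inside it.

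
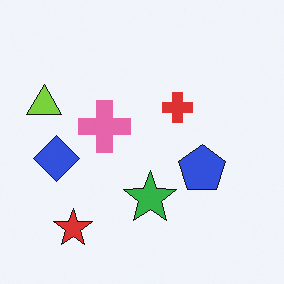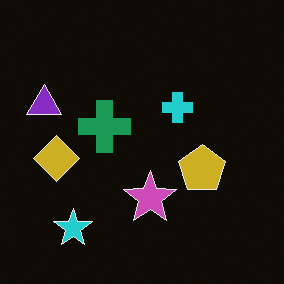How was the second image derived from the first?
The image was color-inverted (negative).

The light background has become dark and every shape's color is its complement — a photographic negative.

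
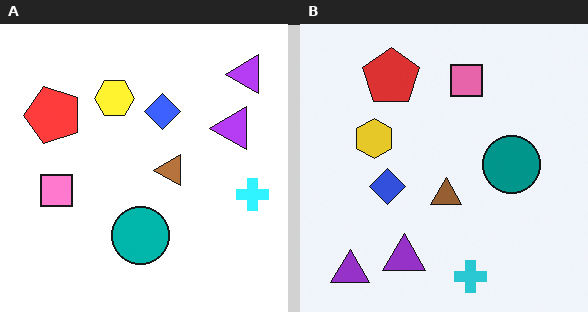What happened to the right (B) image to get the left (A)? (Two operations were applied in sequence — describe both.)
This is the original image transposed (reflected across the top-left ↔ bottom-right diagonal), then brightened a little.

Shapes have swapped their row and column positions — what was in the top-right is now in the bottom-left — a diagonal reflection. Every pixel — background and shapes alike — is uniformly brightened.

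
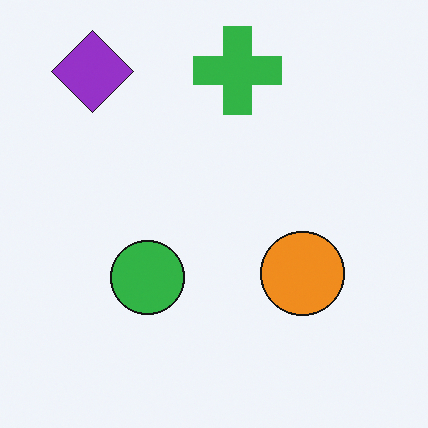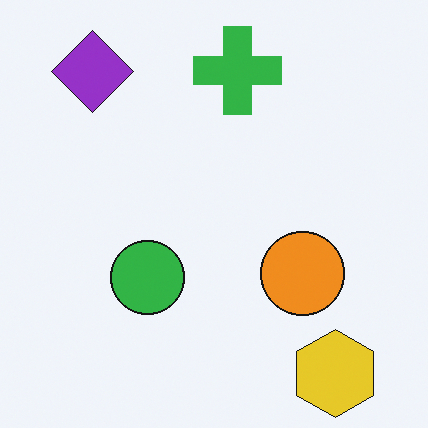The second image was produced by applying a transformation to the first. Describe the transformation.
This is the original image overlaid with an additional yellow hexagon.

A yellow hexagon appears in the second image that is absent from the first.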